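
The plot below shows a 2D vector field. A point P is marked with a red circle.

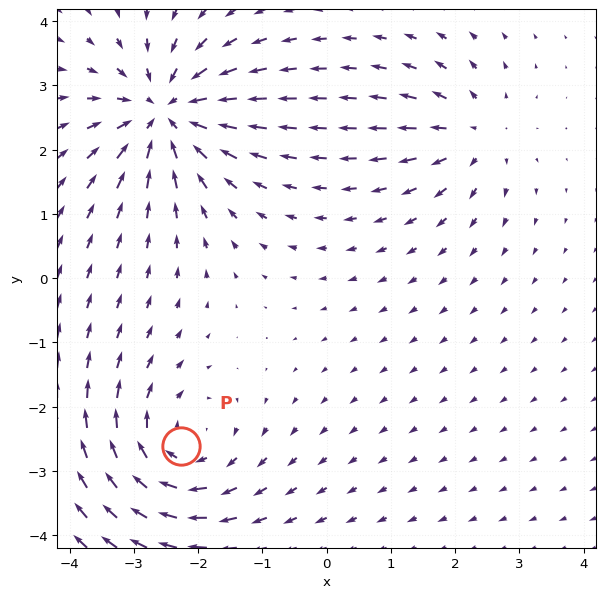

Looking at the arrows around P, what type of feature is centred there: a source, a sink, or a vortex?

vortex

At P (-2.3, -2.6) the arrows circulate clockwise. Divergence ≈0, curl about -4 — near-zero divergence with nonzero curl is a vortex.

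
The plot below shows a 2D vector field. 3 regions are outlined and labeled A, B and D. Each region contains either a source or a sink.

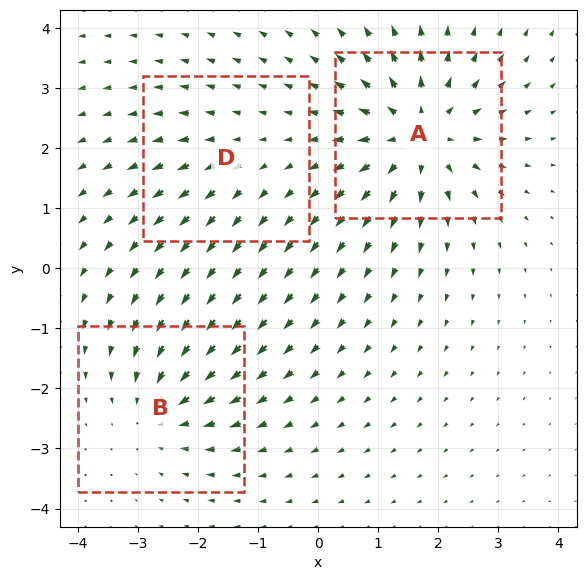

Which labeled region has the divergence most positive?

A

Divergence at each region's feature centre — A: about +5, B: about -3, D: about +2. Region A is most positive.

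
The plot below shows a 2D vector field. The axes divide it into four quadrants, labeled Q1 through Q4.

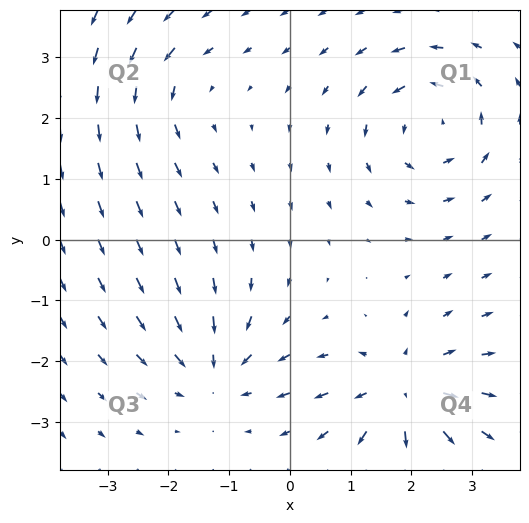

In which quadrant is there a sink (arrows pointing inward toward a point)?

The sink sits at approximately (-1.2, -2.2), which lies in quadrant Q3. The divergence there is about -5, negative as expected for a sink.

Q3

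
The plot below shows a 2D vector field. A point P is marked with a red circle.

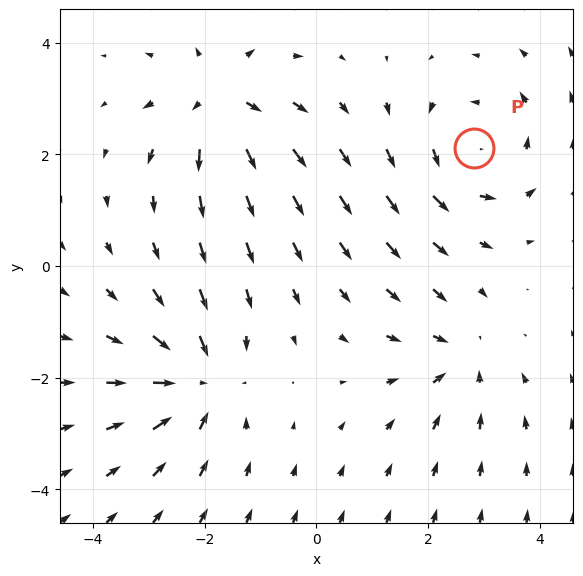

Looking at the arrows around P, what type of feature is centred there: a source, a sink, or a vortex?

vortex

At P (2.8, 2.1) the arrows circulate counterclockwise. Divergence ≈0, curl about +4 — near-zero divergence with nonzero curl is a vortex.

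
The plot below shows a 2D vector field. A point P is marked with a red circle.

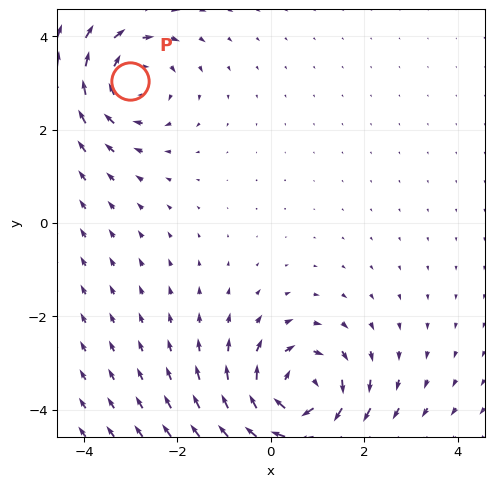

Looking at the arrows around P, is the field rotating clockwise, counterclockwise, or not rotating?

Near P at (-3.0, 3.0) the arrows circulate clockwise. The curl (z-component) there is about -3; negative curl means clockwise rotation.

clockwise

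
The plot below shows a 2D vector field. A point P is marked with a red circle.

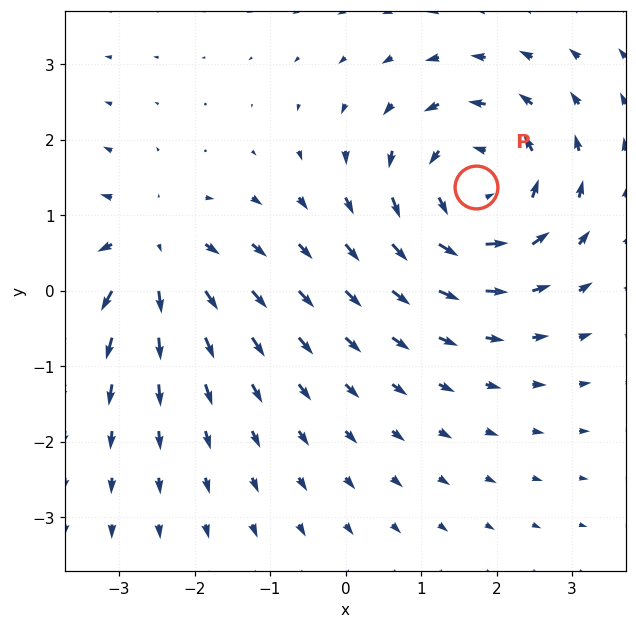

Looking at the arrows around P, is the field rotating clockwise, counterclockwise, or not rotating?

counterclockwise

Near P at (1.7, 1.4) the arrows circulate counterclockwise. The curl (z-component) there is about +5; positive curl means counterclockwise rotation.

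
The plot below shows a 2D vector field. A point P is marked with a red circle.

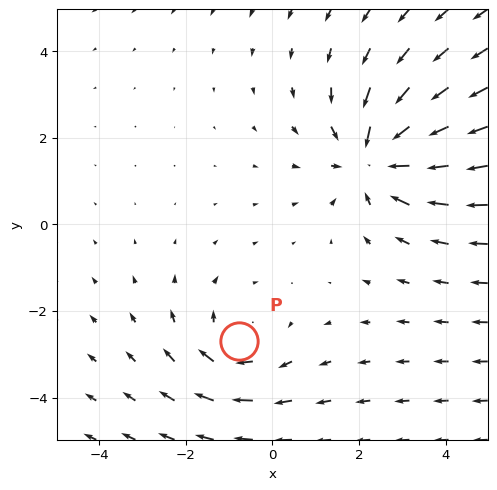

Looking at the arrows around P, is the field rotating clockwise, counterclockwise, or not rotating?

clockwise

Near P at (-0.8, -2.7) the arrows circulate clockwise. The curl (z-component) there is about -2; negative curl means clockwise rotation.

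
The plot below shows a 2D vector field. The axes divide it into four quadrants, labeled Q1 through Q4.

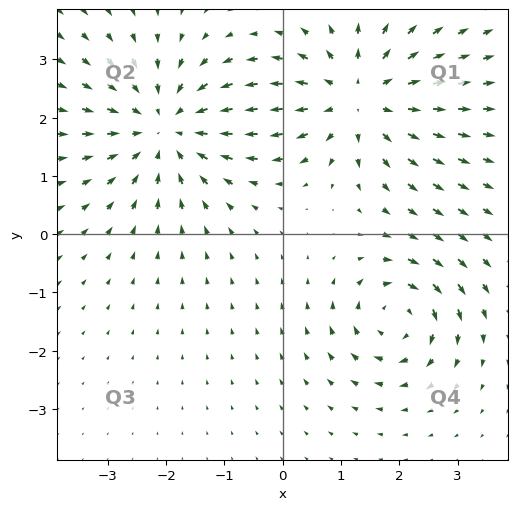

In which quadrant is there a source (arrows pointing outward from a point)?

Q1

The source sits at approximately (1.3, 2.3), which lies in quadrant Q1. The divergence there is about +4, positive as expected for a source.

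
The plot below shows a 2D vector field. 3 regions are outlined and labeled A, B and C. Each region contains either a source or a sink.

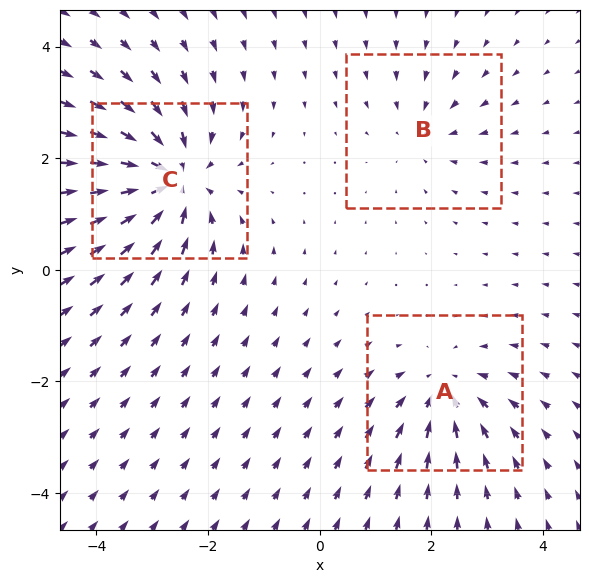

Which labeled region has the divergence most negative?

C

Divergence at each region's feature centre — A: about -3, B: about -2, C: about -5. Region C is most negative.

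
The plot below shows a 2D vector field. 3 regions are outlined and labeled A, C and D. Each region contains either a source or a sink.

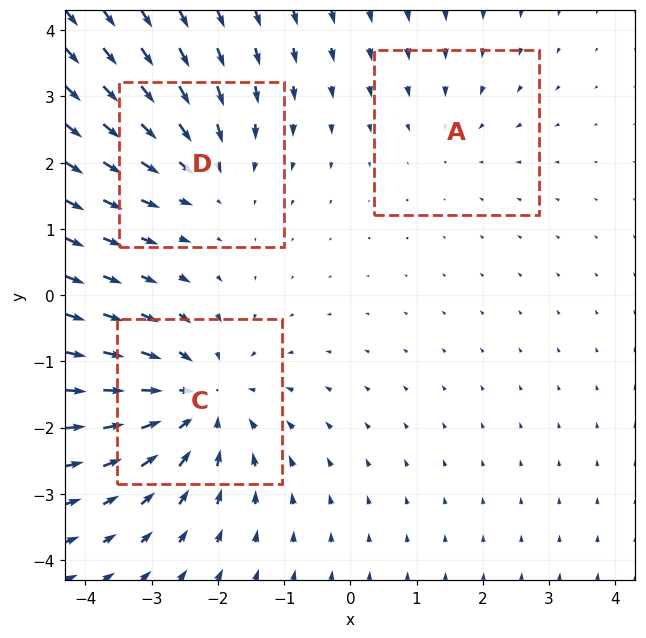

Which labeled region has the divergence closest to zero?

Divergence at each region's feature centre — A: about -2, C: about -4, D: about -3. Region A is closest to zero.

A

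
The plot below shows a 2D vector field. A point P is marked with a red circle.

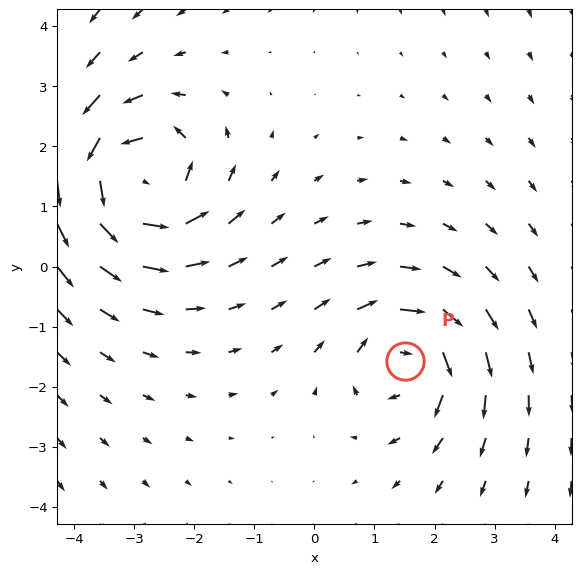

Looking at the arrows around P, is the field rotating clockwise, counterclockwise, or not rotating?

Near P at (1.5, -1.6) the arrows circulate clockwise. The curl (z-component) there is about -4; negative curl means clockwise rotation.

clockwise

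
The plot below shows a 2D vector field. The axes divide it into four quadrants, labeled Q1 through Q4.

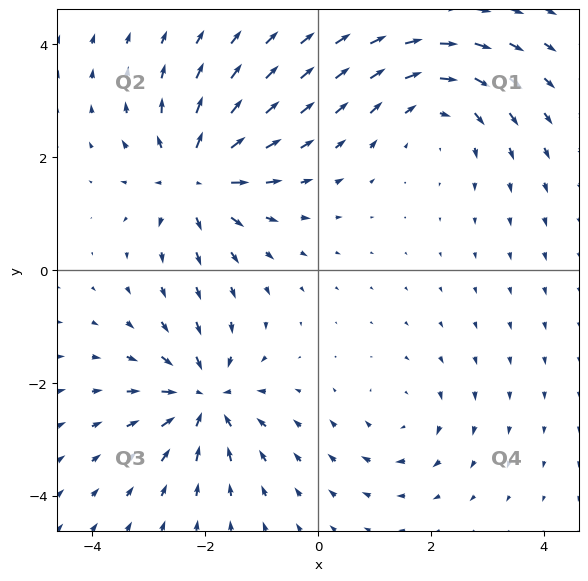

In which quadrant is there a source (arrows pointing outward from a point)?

Q2

The source sits at approximately (-2.2, 1.7), which lies in quadrant Q2. The divergence there is about +7, positive as expected for a source.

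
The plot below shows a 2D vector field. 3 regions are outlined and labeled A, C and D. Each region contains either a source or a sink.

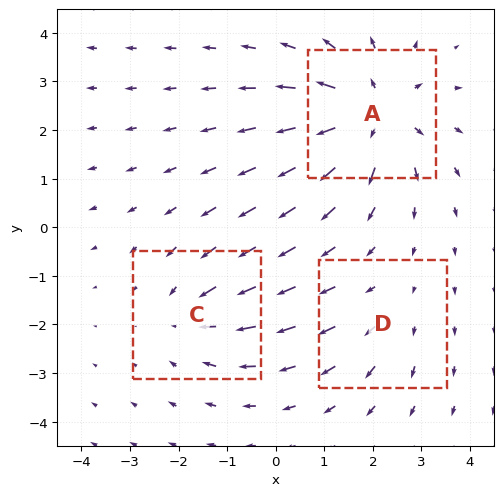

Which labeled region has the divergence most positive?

A

Divergence at each region's feature centre — A: about +5, C: about -3, D: about +2. Region A is most positive.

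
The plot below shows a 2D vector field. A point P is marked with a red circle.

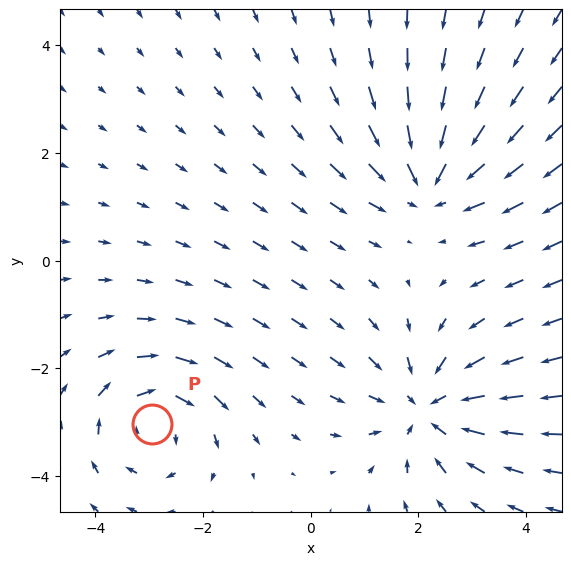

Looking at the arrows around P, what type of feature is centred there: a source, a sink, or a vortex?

At P (-3.0, -3.0) the arrows circulate clockwise. Divergence ≈0, curl about -4 — near-zero divergence with nonzero curl is a vortex.

vortex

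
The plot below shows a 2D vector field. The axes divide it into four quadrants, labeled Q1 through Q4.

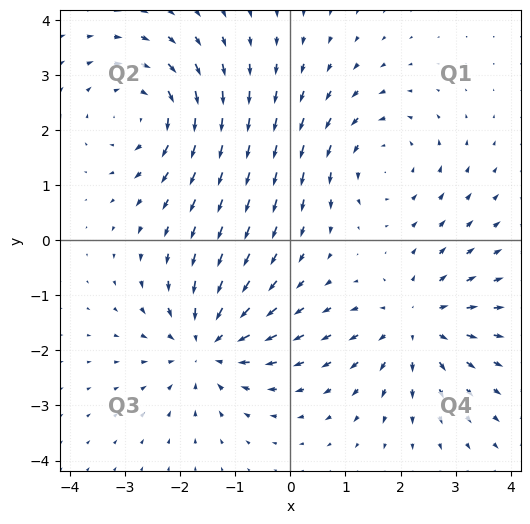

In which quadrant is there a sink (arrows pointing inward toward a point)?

Q3

The sink sits at approximately (-1.5, -1.9), which lies in quadrant Q3. The divergence there is about -4, negative as expected for a sink.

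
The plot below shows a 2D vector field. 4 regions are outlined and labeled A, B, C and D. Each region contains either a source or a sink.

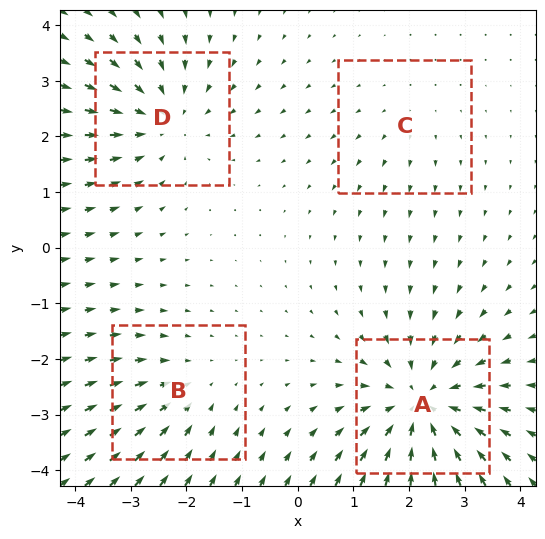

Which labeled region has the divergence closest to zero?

C

Divergence at each region's feature centre — A: about -6, B: about -3, C: about +1, D: about -4. Region C is closest to zero.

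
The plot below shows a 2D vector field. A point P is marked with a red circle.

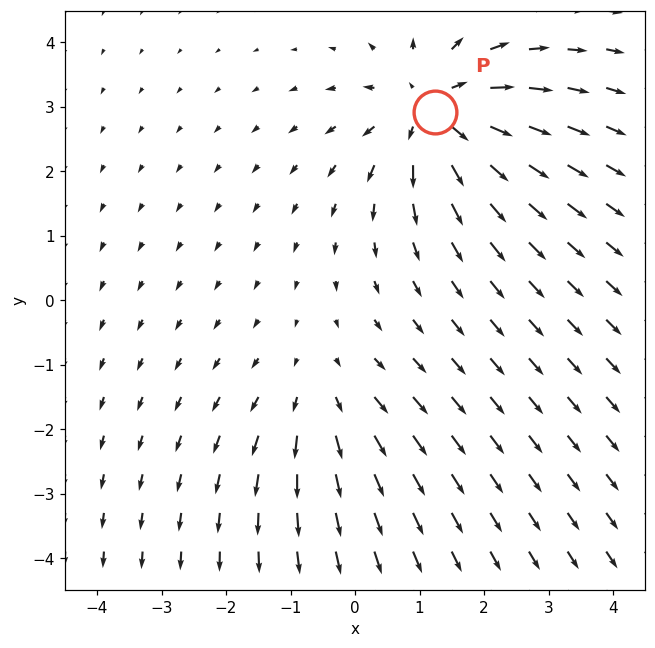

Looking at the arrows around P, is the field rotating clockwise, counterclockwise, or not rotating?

Near P at (1.2, 2.9) the arrows show no circulation. The curl there is ≈0.

not rotating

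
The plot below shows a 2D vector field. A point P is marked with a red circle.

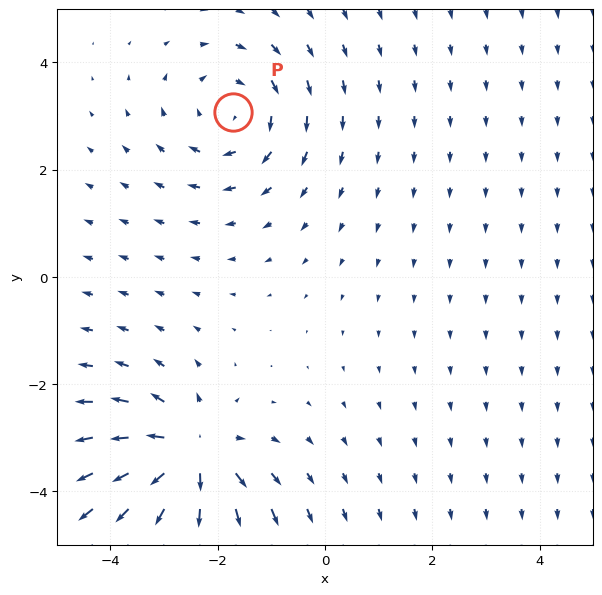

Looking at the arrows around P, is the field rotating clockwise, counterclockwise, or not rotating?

clockwise

Near P at (-1.7, 3.1) the arrows circulate clockwise. The curl (z-component) there is about -3; negative curl means clockwise rotation.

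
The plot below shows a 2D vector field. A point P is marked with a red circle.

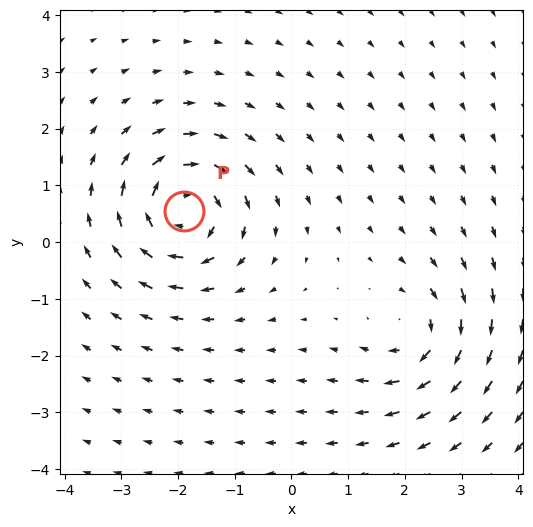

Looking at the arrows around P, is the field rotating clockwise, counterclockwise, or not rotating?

clockwise

Near P at (-1.9, 0.6) the arrows circulate clockwise. The curl (z-component) there is about -6; negative curl means clockwise rotation.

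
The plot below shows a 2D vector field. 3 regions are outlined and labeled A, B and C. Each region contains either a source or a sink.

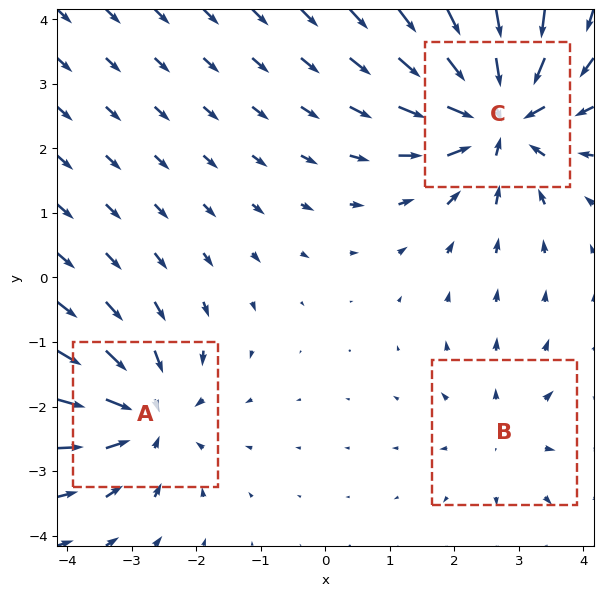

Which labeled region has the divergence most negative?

C

Divergence at each region's feature centre — A: about -4, B: about +2, C: about -5. Region C is most negative.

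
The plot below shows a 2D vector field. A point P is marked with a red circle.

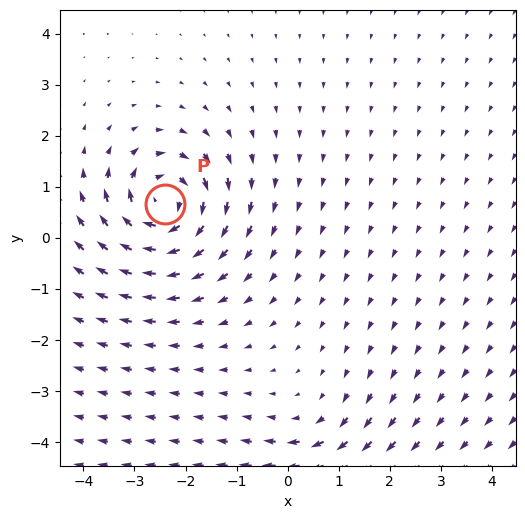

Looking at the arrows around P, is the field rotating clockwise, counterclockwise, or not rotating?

clockwise

Near P at (-2.4, 0.7) the arrows circulate clockwise. The curl (z-component) there is about -7; negative curl means clockwise rotation.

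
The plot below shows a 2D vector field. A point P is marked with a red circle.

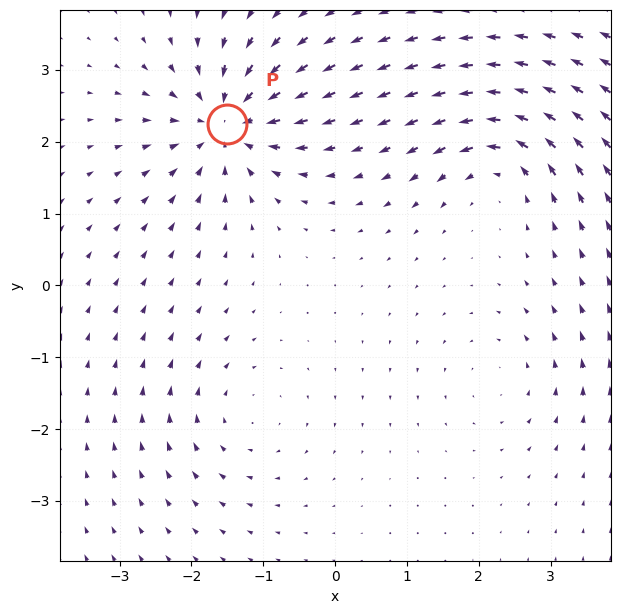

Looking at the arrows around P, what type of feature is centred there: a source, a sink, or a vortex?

At P (-1.5, 2.2) the arrows converge inward. Divergence about -7, curl ≈0 — negative divergence with near-zero curl is a sink.

sink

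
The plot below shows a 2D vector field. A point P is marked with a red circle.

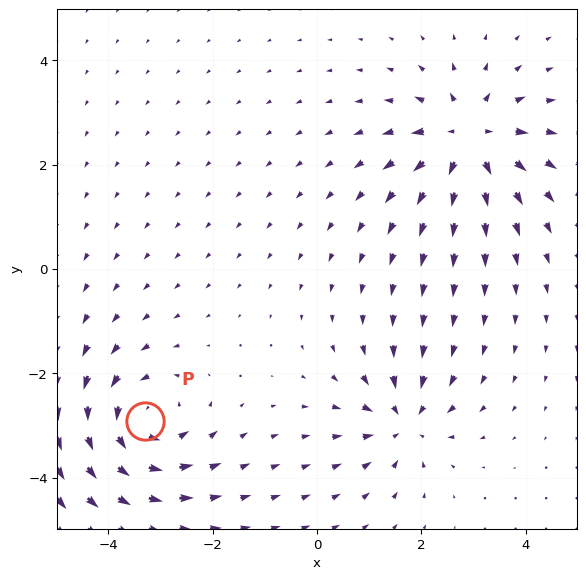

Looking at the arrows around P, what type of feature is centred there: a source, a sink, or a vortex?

At P (-3.3, -2.9) the arrows circulate counterclockwise. Divergence ≈0, curl about +5 — near-zero divergence with nonzero curl is a vortex.

vortex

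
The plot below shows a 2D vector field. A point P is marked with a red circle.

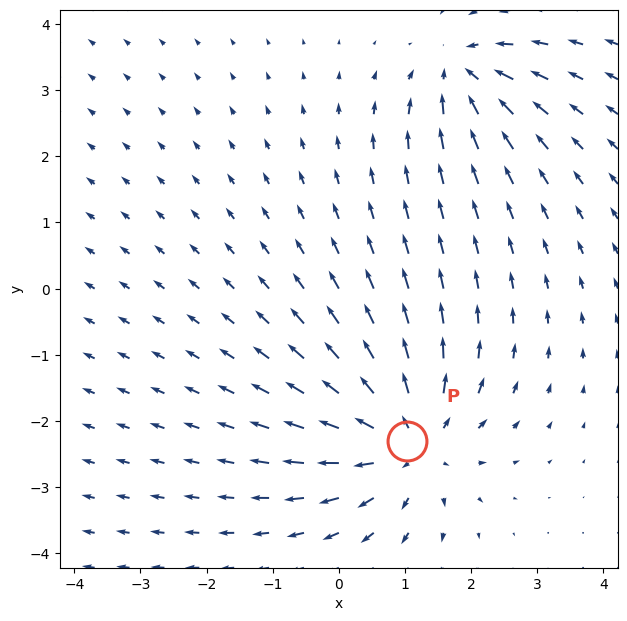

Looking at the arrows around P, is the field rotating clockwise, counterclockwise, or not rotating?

Near P at (1.0, -2.3) the arrows show no circulation. The curl there is ≈0.

not rotating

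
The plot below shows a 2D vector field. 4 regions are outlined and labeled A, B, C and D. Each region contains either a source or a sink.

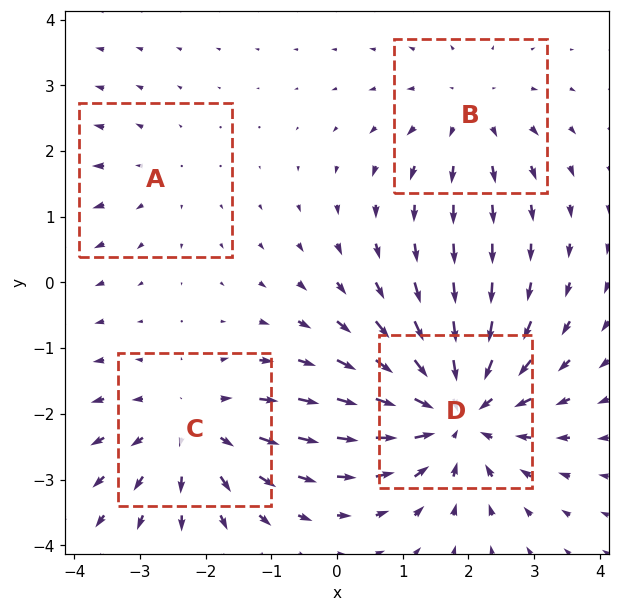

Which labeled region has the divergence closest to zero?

Divergence at each region's feature centre — A: about +2, B: about +3, C: about +4, D: about -6. Region A is closest to zero.

A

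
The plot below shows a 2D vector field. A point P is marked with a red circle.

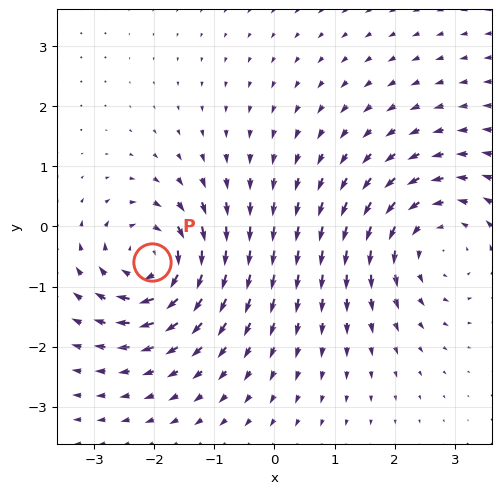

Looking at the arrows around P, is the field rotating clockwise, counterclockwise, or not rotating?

clockwise

Near P at (-2.0, -0.6) the arrows circulate clockwise. The curl (z-component) there is about -7; negative curl means clockwise rotation.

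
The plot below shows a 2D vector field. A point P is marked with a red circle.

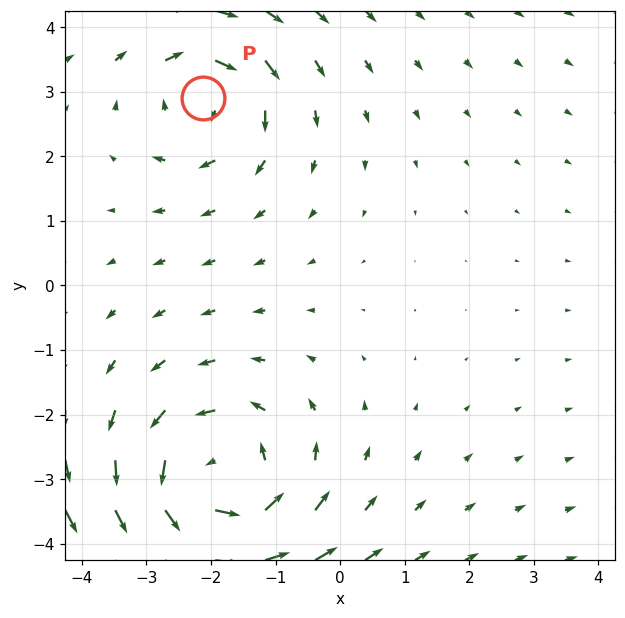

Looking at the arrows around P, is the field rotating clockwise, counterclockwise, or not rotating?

clockwise

Near P at (-2.1, 2.9) the arrows circulate clockwise. The curl (z-component) there is about -3; negative curl means clockwise rotation.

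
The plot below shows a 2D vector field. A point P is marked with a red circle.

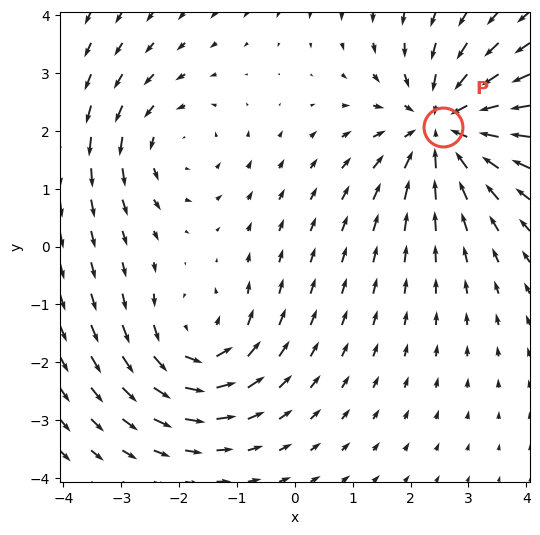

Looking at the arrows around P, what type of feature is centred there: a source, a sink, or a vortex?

At P (2.6, 2.1) the arrows converge inward. Divergence about -4, curl ≈0 — negative divergence with near-zero curl is a sink.

sink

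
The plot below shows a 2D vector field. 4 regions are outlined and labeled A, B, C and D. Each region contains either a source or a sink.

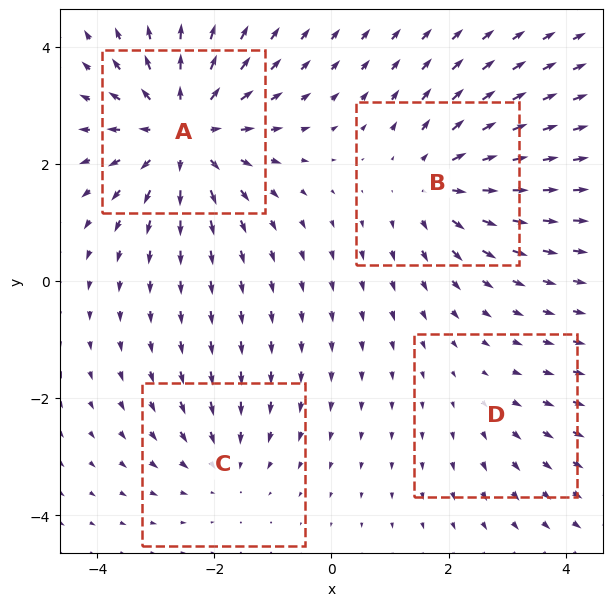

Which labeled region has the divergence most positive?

Divergence at each region's feature centre — A: about +6, B: about +4, C: about -3, D: about +2. Region A is most positive.

A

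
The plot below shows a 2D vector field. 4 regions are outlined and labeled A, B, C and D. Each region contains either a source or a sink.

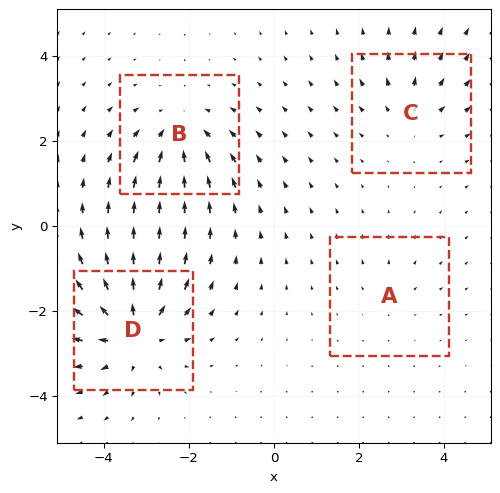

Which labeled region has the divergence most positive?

D

Divergence at each region's feature centre — A: about +2, B: about -5, C: about +3, D: about +7. Region D is most positive.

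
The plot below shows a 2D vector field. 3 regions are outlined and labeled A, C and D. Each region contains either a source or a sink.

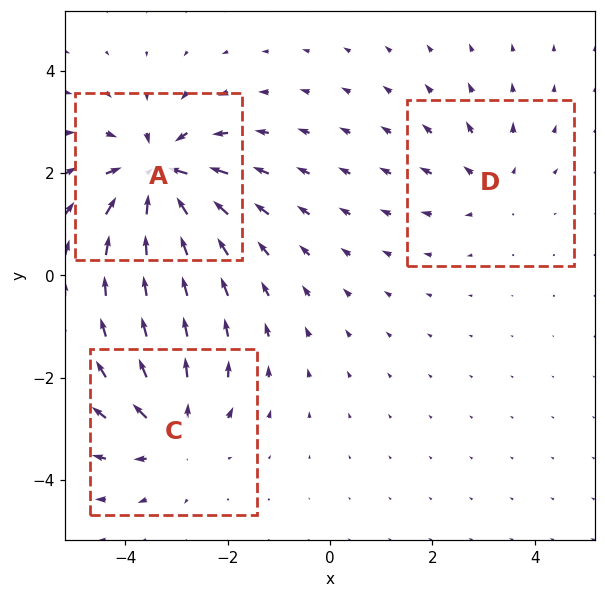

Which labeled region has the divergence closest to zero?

Divergence at each region's feature centre — A: about -5, C: about +4, D: about +2. Region D is closest to zero.

D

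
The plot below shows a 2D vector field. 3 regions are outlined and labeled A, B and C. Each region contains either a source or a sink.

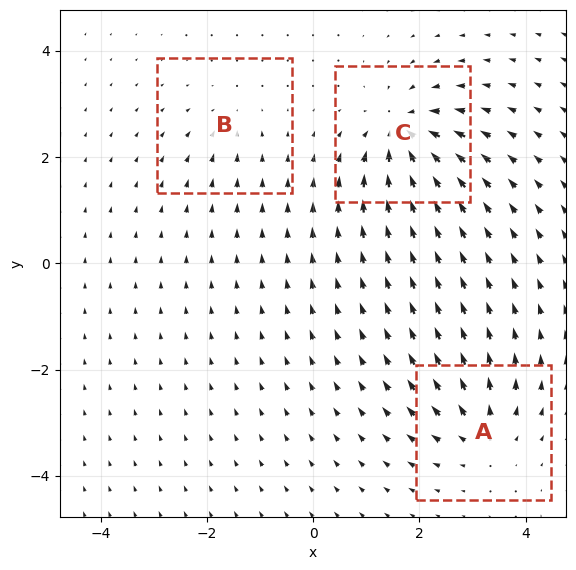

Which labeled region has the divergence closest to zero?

Divergence at each region's feature centre — A: about +4, B: about -2, C: about -6. Region B is closest to zero.

B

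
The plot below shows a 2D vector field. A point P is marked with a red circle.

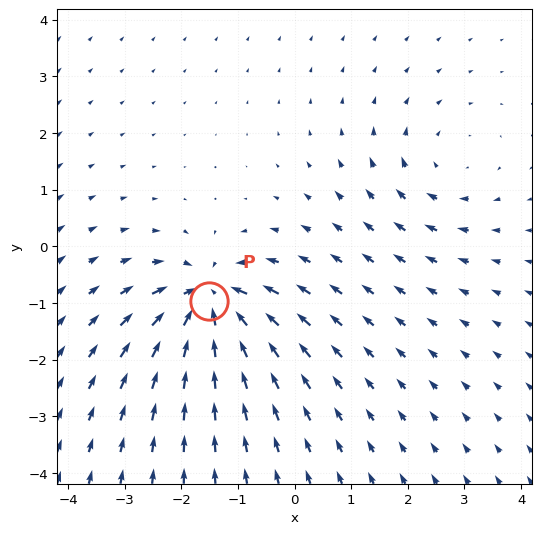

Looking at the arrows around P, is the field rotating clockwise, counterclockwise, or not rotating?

Near P at (-1.5, -1.0) the arrows show no circulation. The curl there is ≈0.

not rotating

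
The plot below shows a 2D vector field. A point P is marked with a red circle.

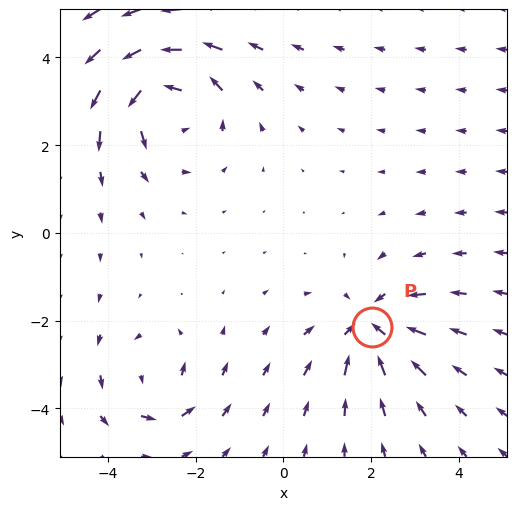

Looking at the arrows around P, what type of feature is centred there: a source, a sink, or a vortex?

At P (2.0, -2.2) the arrows converge inward. Divergence about -4, curl ≈0 — negative divergence with near-zero curl is a sink.

sink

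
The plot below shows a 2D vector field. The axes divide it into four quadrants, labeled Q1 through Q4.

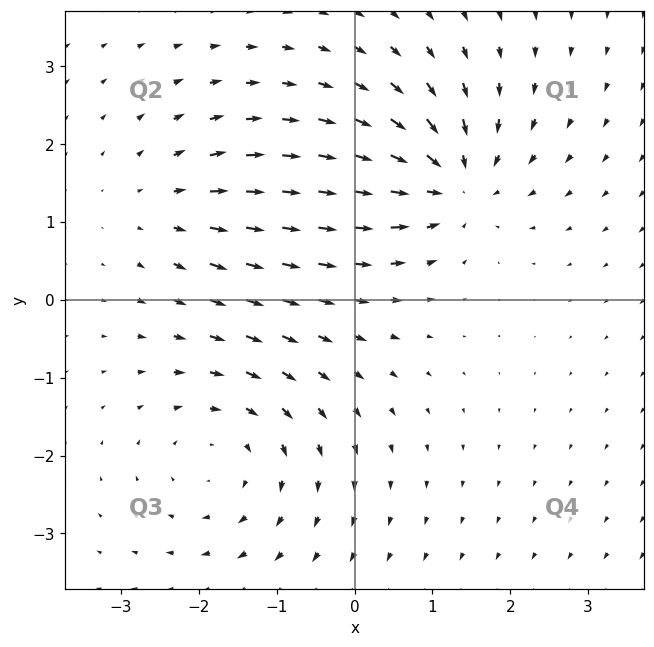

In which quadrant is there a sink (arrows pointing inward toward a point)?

Q1

The sink sits at approximately (1.3, 1.5), which lies in quadrant Q1. The divergence there is about -6, negative as expected for a sink.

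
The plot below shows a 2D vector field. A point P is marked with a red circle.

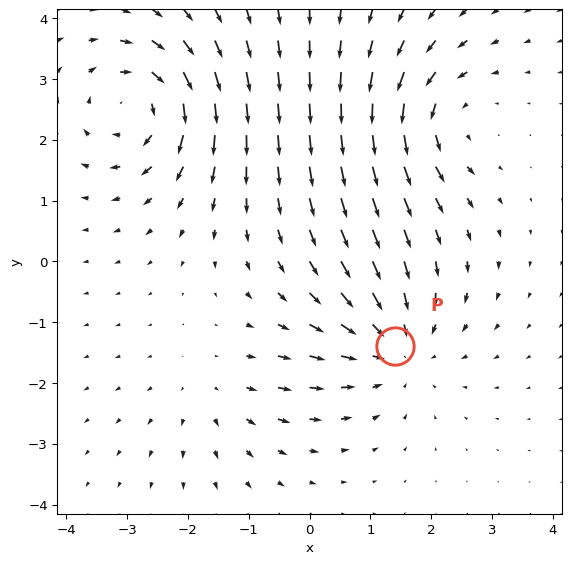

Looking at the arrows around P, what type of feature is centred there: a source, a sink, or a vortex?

At P (1.4, -1.4) the arrows converge inward. Divergence about -4, curl ≈0 — negative divergence with near-zero curl is a sink.

sink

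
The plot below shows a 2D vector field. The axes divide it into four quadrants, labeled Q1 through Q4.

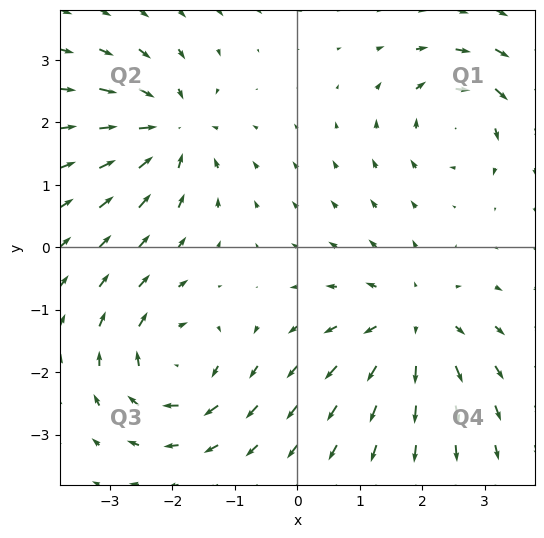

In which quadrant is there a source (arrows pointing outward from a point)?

The source sits at approximately (1.8, -1.2), which lies in quadrant Q4. The divergence there is about +5, positive as expected for a source.

Q4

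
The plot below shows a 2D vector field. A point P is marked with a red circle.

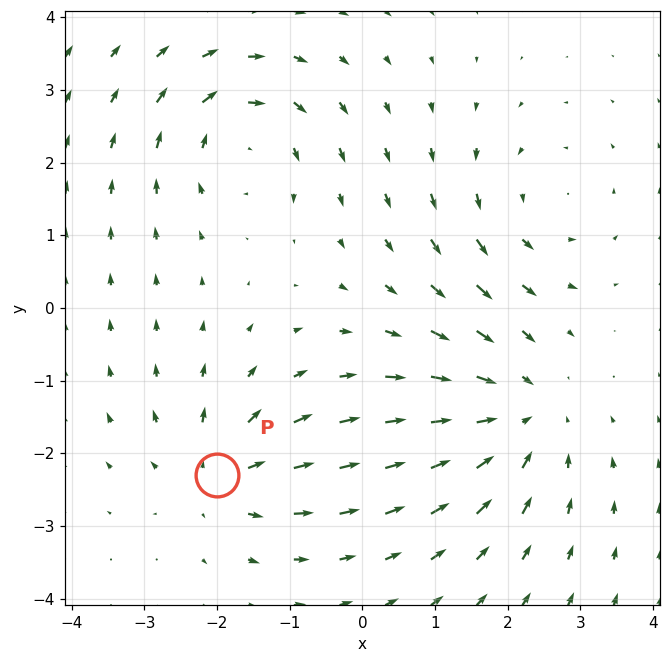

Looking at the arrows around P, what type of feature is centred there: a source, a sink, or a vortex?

source

At P (-2.0, -2.3) the arrows spread outward. Divergence about +4, curl ≈0 — positive divergence with near-zero curl is a source.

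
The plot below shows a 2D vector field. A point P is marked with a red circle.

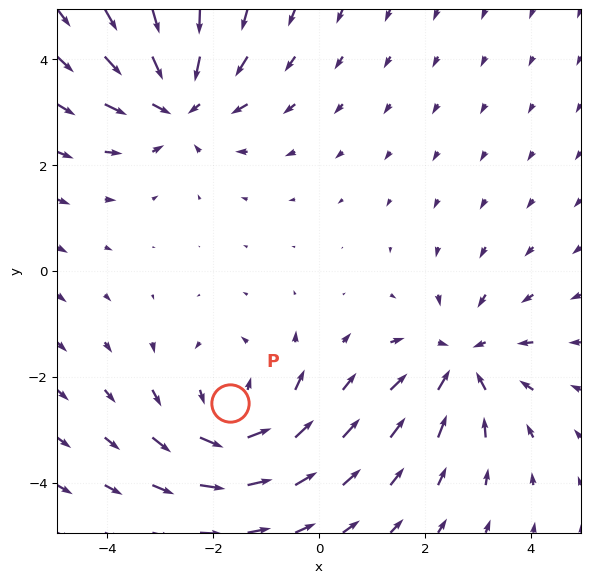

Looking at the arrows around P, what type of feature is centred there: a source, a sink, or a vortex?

vortex

At P (-1.7, -2.5) the arrows circulate counterclockwise. Divergence ≈0, curl about +5 — near-zero divergence with nonzero curl is a vortex.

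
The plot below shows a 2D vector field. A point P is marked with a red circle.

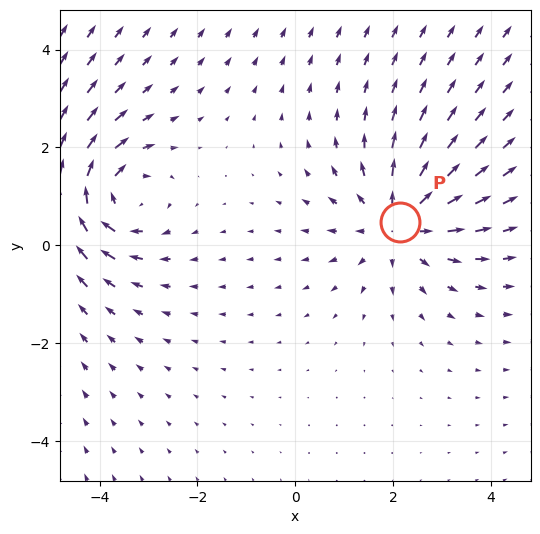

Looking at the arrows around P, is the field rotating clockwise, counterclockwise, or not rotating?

not rotating

Near P at (2.1, 0.5) the arrows show no circulation. The curl there is ≈0.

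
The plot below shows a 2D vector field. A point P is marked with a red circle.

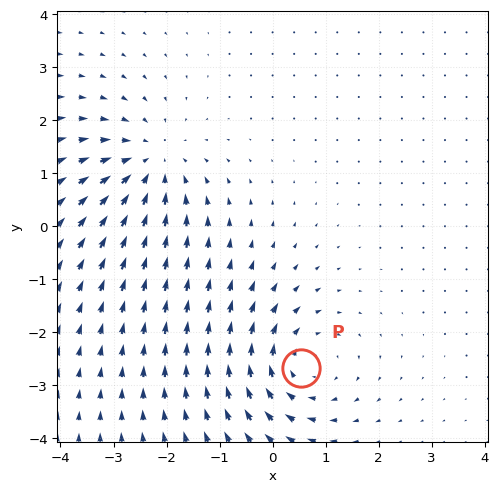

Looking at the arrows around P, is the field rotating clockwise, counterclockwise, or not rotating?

clockwise

Near P at (0.5, -2.7) the arrows circulate clockwise. The curl (z-component) there is about -4; negative curl means clockwise rotation.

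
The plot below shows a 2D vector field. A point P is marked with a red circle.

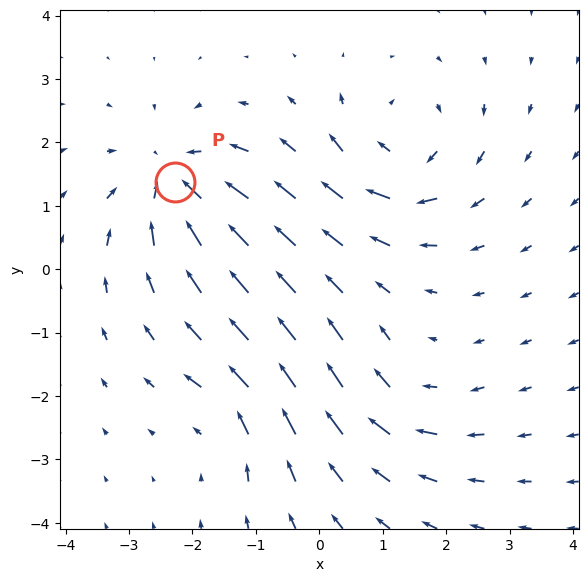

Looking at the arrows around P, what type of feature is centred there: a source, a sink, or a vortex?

sink

At P (-2.3, 1.4) the arrows converge inward. Divergence about -6, curl ≈0 — negative divergence with near-zero curl is a sink.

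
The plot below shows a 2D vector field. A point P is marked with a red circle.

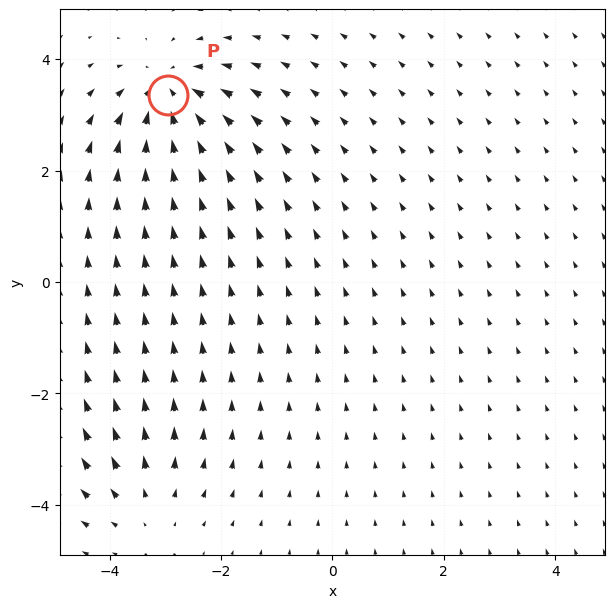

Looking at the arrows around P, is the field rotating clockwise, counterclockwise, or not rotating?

Near P at (-2.9, 3.4) the arrows show no circulation. The curl there is ≈0.

not rotating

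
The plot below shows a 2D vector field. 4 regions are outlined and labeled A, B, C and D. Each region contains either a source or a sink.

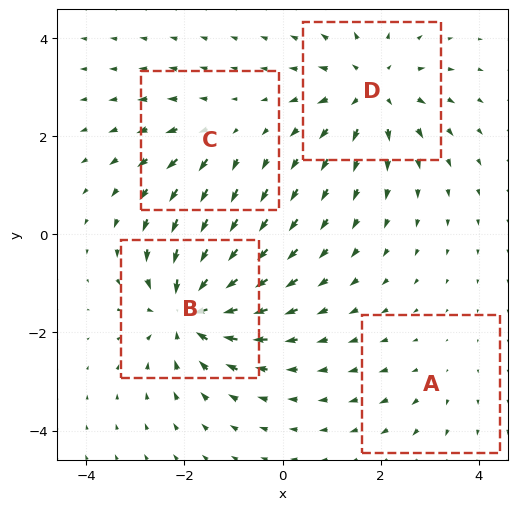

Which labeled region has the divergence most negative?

Divergence at each region's feature centre — A: about +2, B: about -7, C: about +3, D: about +5. Region B is most negative.

B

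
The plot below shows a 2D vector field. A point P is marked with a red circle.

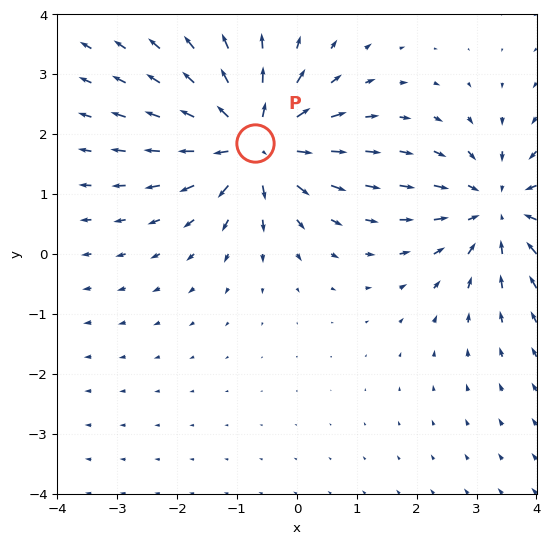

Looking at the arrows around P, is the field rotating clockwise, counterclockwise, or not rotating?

not rotating

Near P at (-0.7, 1.9) the arrows show no circulation. The curl there is ≈0.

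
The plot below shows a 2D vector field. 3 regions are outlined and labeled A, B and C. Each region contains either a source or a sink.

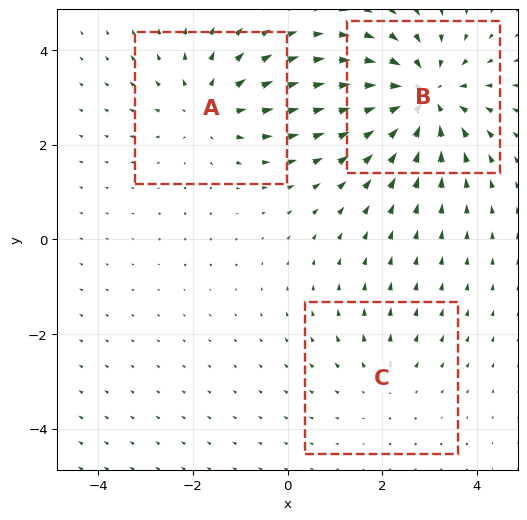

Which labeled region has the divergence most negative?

Divergence at each region's feature centre — A: about +3, B: about -4, C: about +2. Region B is most negative.

B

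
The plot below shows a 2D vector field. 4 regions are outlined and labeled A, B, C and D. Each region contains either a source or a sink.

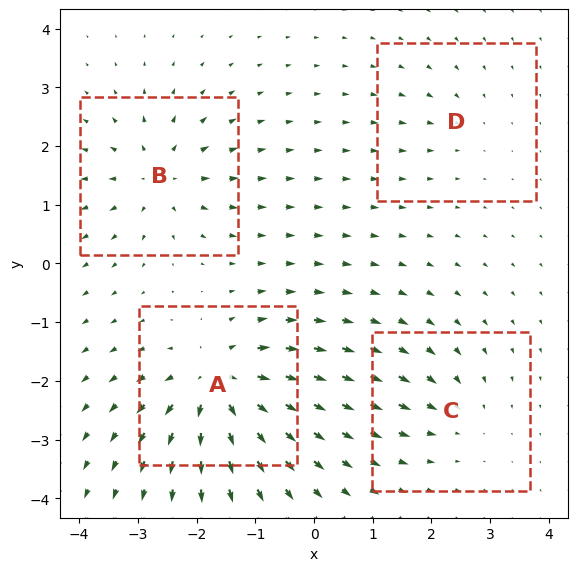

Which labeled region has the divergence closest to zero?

Divergence at each region's feature centre — A: about +9, B: about +6, C: about -4, D: about -2. Region D is closest to zero.

D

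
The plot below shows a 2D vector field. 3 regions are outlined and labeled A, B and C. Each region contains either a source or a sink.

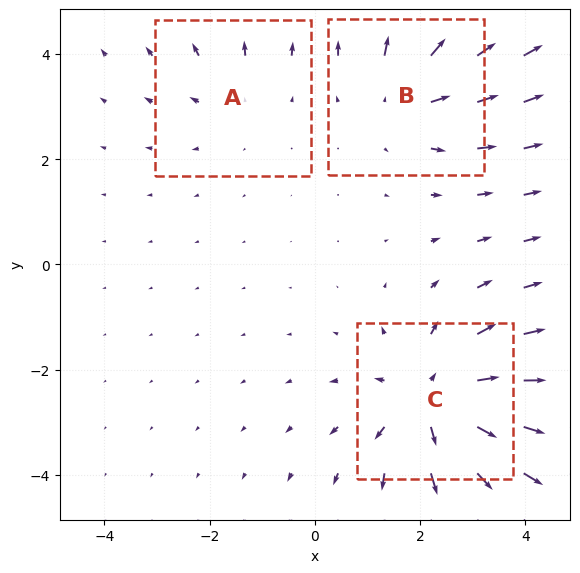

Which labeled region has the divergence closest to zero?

A

Divergence at each region's feature centre — A: about +2, B: about +3, C: about +5. Region A is closest to zero.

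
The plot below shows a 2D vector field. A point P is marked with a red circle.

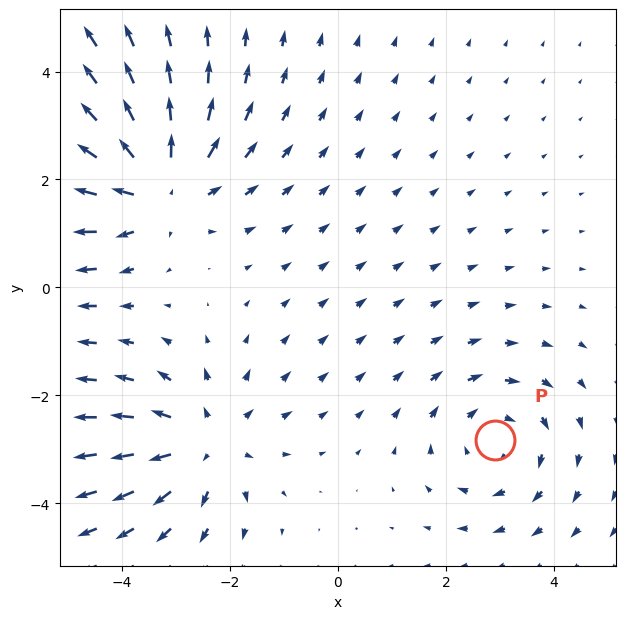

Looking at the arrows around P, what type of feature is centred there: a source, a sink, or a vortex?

vortex

At P (2.9, -2.8) the arrows circulate clockwise. Divergence ≈0, curl about -3 — near-zero divergence with nonzero curl is a vortex.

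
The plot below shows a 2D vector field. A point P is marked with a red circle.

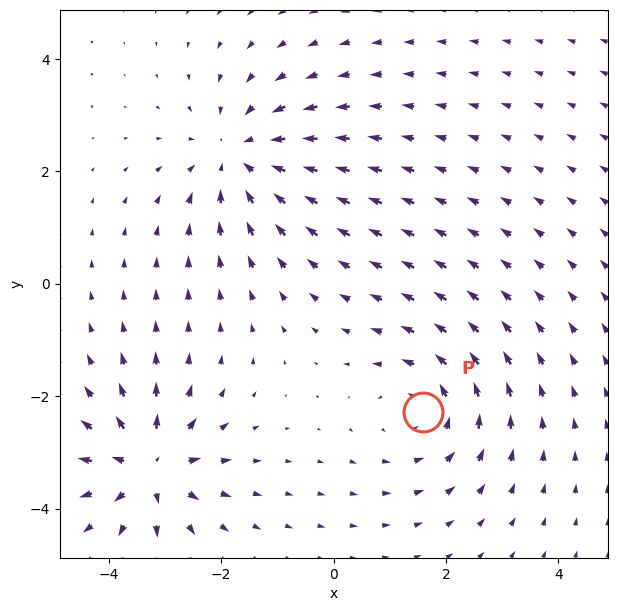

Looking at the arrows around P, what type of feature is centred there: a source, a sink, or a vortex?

At P (1.6, -2.3) the arrows circulate counterclockwise. Divergence ≈0, curl about +3 — near-zero divergence with nonzero curl is a vortex.

vortex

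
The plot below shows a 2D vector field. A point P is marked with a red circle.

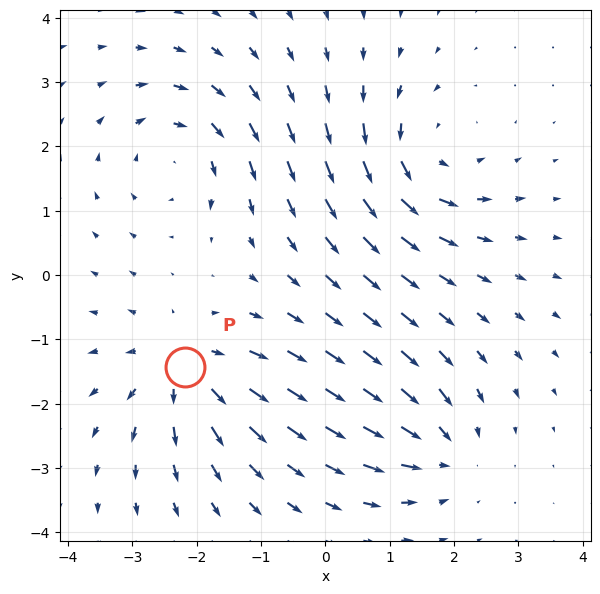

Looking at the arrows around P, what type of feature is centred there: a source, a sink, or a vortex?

source

At P (-2.2, -1.4) the arrows spread outward. Divergence about +4, curl ≈0 — positive divergence with near-zero curl is a source.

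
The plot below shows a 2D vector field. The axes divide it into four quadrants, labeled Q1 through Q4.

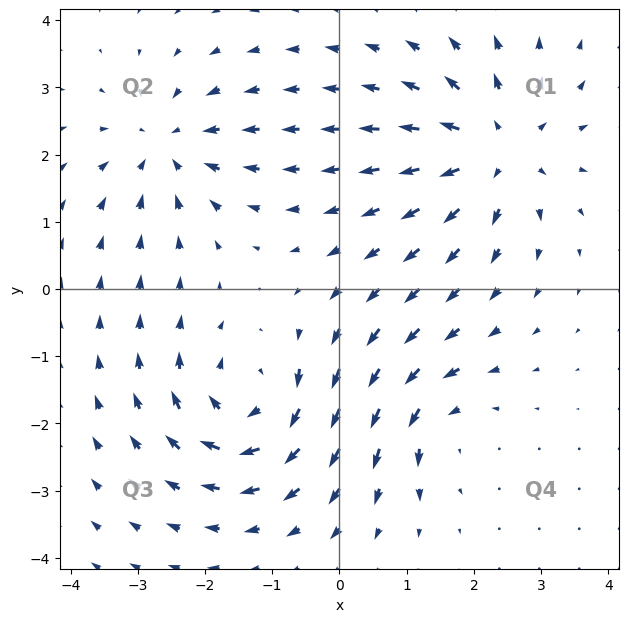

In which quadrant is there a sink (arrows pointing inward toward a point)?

Q2

The sink sits at approximately (-2.6, 2.1), which lies in quadrant Q2. The divergence there is about -4, negative as expected for a sink.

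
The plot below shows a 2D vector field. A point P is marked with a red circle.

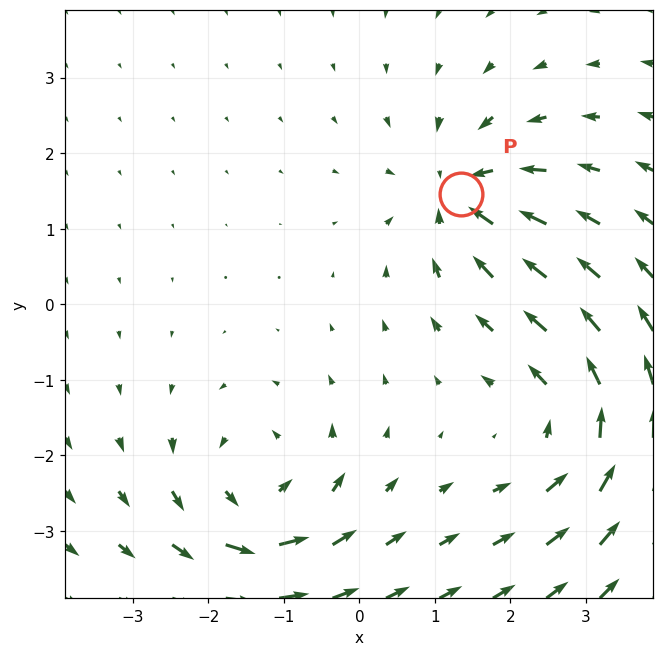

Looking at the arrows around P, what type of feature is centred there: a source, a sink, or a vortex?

At P (1.3, 1.5) the arrows converge inward. Divergence about -5, curl ≈0 — negative divergence with near-zero curl is a sink.

sink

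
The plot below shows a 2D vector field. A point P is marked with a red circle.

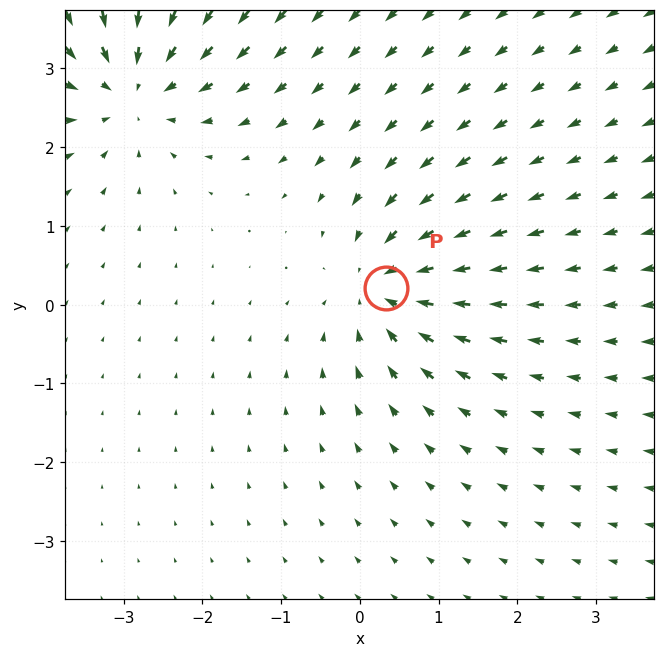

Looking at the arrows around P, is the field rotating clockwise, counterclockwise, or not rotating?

Near P at (0.3, 0.2) the arrows show no circulation. The curl there is ≈0.

not rotating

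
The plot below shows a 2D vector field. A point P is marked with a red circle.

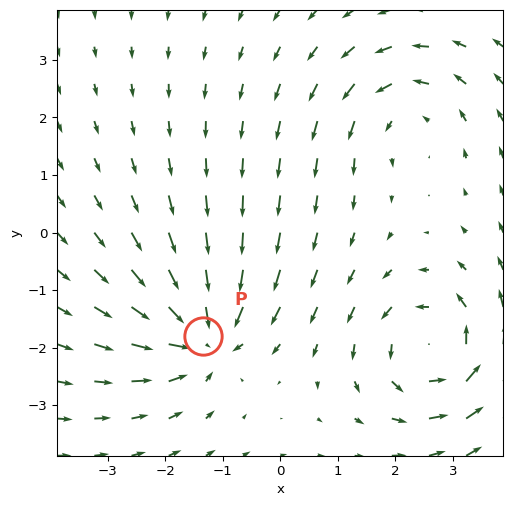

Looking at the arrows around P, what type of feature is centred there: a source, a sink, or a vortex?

At P (-1.3, -1.8) the arrows converge inward. Divergence about -6, curl ≈0 — negative divergence with near-zero curl is a sink.

sink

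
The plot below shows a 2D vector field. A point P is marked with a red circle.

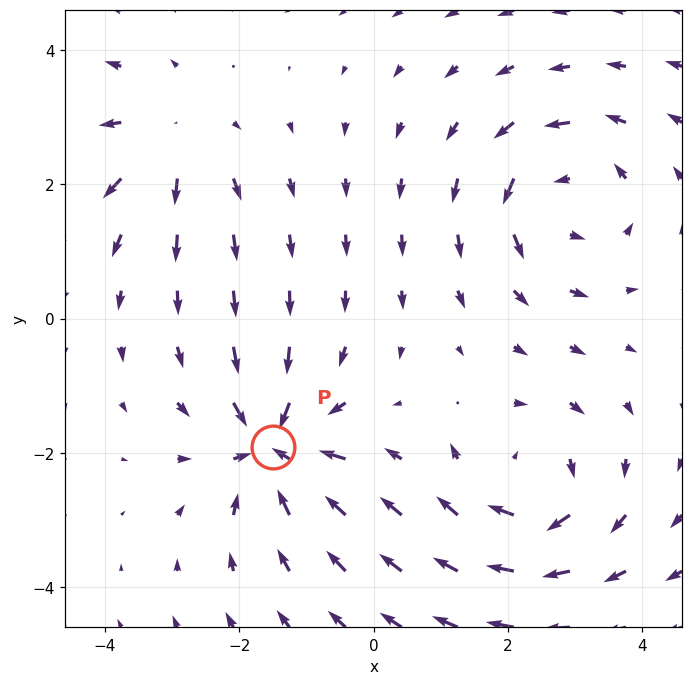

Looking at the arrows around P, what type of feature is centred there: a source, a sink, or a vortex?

sink

At P (-1.5, -1.9) the arrows converge inward. Divergence about -5, curl ≈0 — negative divergence with near-zero curl is a sink.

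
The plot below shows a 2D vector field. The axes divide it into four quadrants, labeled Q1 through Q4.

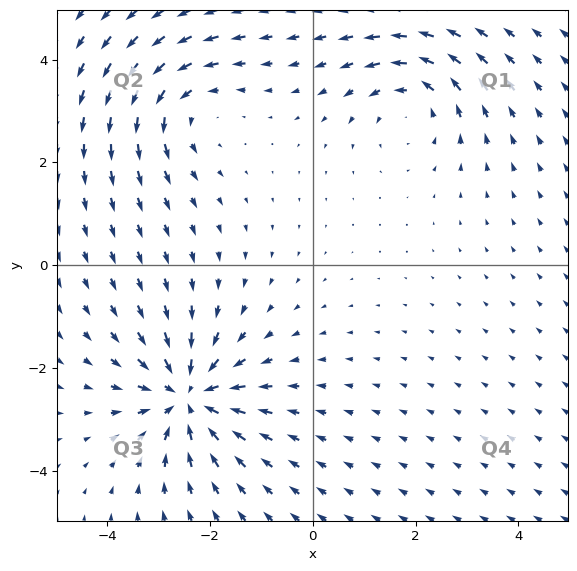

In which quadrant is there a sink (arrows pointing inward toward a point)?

The sink sits at approximately (-2.4, -2.6), which lies in quadrant Q3. The divergence there is about -5, negative as expected for a sink.

Q3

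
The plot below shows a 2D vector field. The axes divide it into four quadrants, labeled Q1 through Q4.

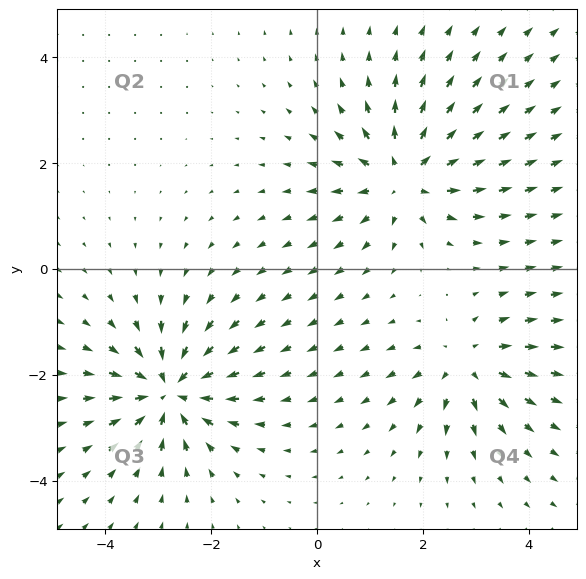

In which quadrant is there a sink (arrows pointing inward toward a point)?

The sink sits at approximately (-2.8, -2.3), which lies in quadrant Q3. The divergence there is about -6, negative as expected for a sink.

Q3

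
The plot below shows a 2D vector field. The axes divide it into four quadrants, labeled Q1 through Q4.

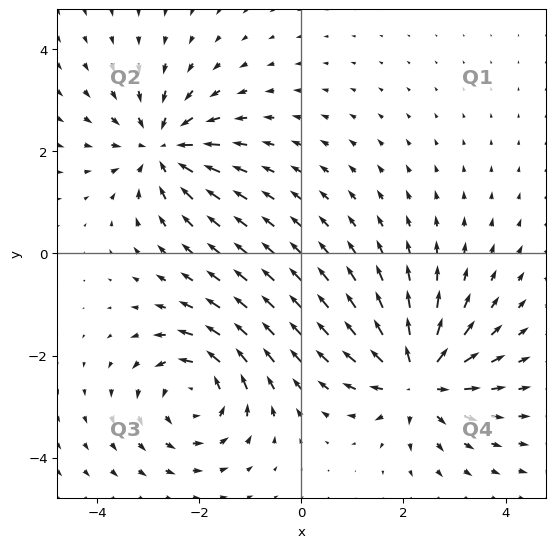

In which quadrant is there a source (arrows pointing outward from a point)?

Q4

The source sits at approximately (2.3, -2.5), which lies in quadrant Q4. The divergence there is about +7, positive as expected for a source.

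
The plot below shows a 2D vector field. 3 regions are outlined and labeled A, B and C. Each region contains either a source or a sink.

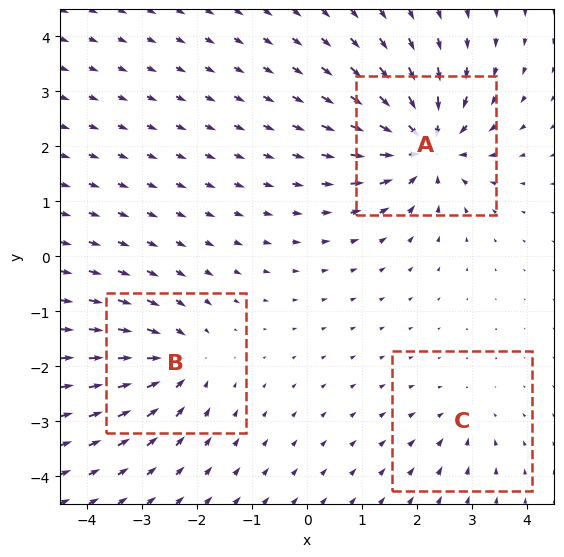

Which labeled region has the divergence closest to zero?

C

Divergence at each region's feature centre — A: about -7, B: about -4, C: about -2. Region C is closest to zero.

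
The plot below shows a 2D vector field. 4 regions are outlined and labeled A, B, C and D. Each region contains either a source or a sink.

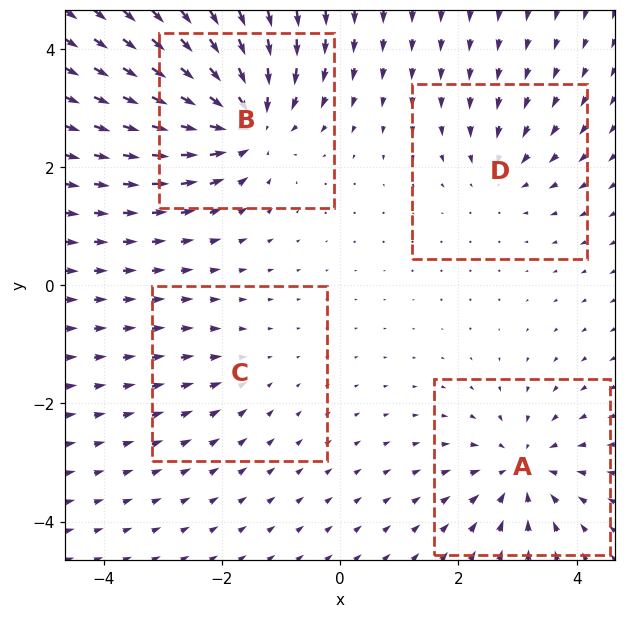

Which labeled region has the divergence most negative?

Divergence at each region's feature centre — A: about -5, B: about -8, C: about -2, D: about -4. Region B is most negative.

B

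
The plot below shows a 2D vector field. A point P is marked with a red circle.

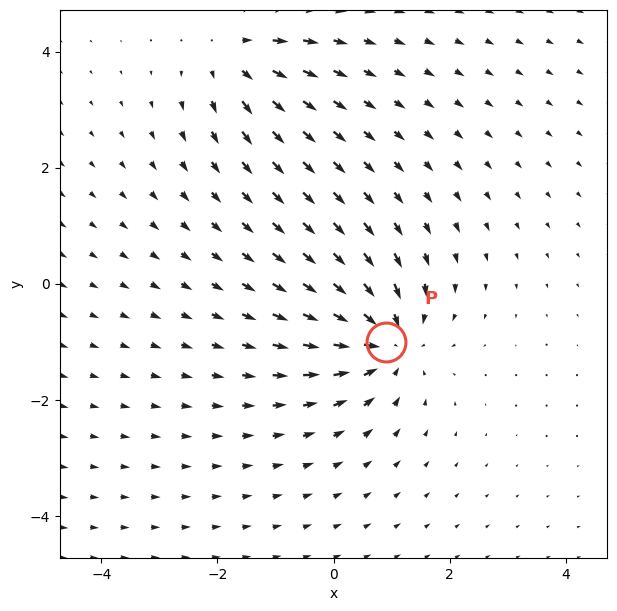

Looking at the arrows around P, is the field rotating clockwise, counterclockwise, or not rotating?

not rotating

Near P at (0.9, -1.0) the arrows show no circulation. The curl there is ≈0.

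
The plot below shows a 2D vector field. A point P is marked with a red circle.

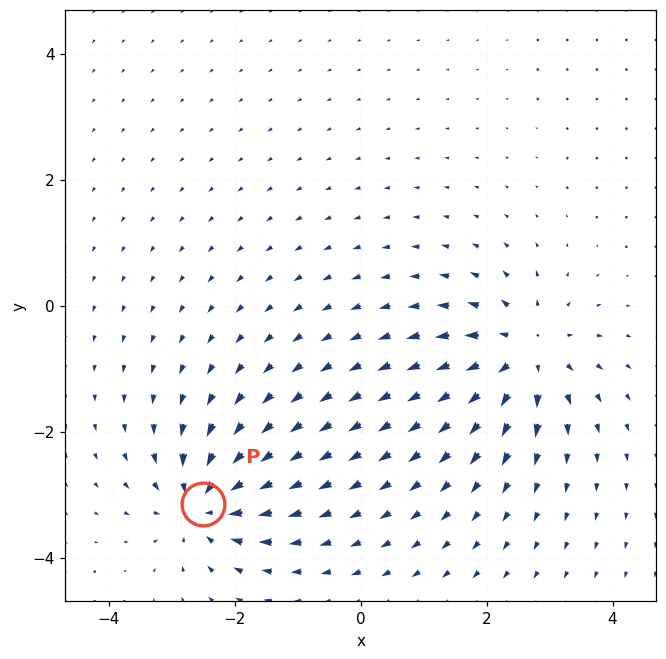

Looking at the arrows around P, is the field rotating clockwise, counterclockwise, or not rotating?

not rotating

Near P at (-2.5, -3.1) the arrows show no circulation. The curl there is ≈0.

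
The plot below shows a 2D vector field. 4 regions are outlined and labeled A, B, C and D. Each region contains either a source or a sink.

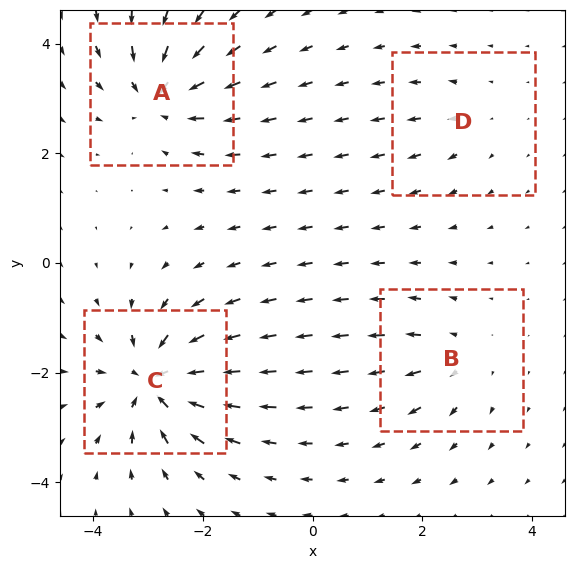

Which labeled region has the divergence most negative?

Divergence at each region's feature centre — A: about -6, B: about +4, C: about -8, D: about +2. Region C is most negative.

C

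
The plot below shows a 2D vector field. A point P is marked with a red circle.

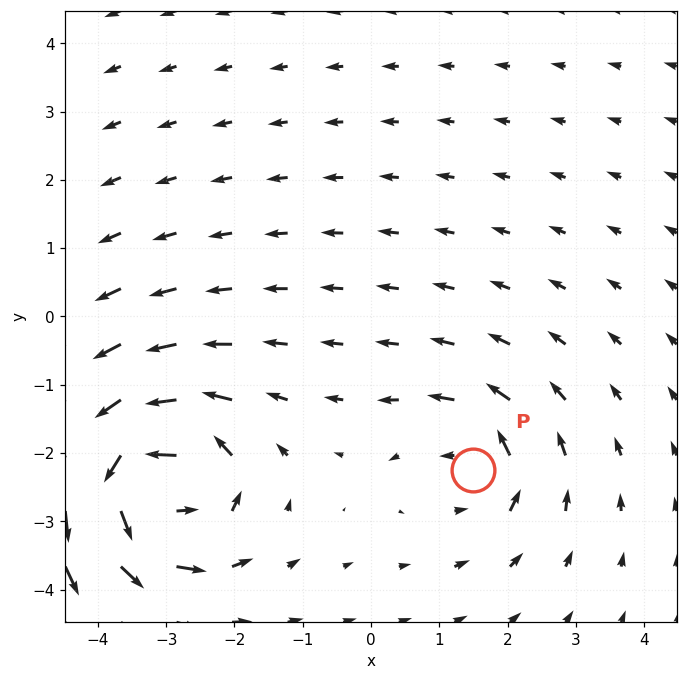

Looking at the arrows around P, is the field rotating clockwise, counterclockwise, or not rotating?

Near P at (1.5, -2.3) the arrows circulate counterclockwise. The curl (z-component) there is about +4; positive curl means counterclockwise rotation.

counterclockwise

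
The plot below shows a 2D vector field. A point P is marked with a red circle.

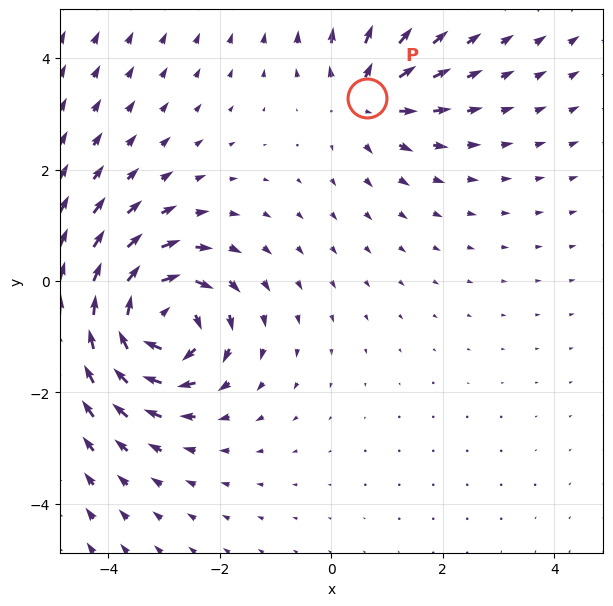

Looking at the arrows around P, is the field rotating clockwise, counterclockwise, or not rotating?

Near P at (0.6, 3.3) the arrows show no circulation. The curl there is ≈0.

not rotating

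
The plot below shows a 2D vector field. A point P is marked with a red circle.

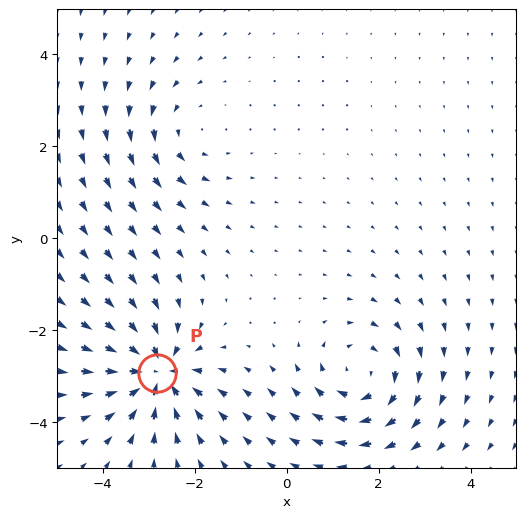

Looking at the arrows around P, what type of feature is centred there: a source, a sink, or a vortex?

At P (-2.8, -2.9) the arrows converge inward. Divergence about -6, curl ≈0 — negative divergence with near-zero curl is a sink.

sink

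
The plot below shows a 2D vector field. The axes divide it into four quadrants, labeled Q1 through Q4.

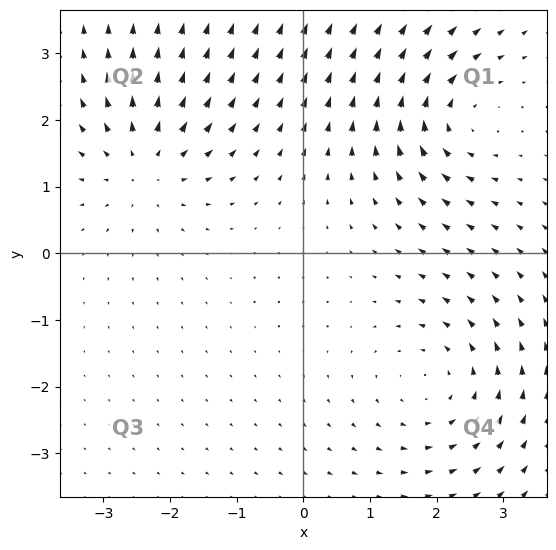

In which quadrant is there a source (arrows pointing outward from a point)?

The source sits at approximately (-2.4, 1.3), which lies in quadrant Q2. The divergence there is about +4, positive as expected for a source.

Q2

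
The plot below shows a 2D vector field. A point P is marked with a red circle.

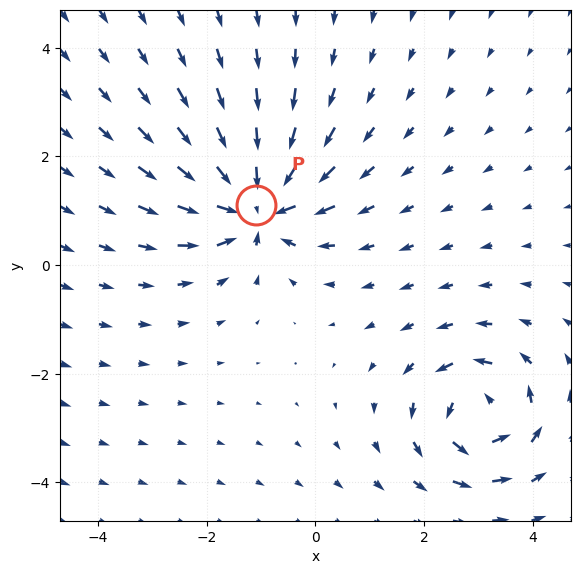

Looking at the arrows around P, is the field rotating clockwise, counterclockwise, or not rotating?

Near P at (-1.1, 1.1) the arrows show no circulation. The curl there is ≈0.

not rotating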